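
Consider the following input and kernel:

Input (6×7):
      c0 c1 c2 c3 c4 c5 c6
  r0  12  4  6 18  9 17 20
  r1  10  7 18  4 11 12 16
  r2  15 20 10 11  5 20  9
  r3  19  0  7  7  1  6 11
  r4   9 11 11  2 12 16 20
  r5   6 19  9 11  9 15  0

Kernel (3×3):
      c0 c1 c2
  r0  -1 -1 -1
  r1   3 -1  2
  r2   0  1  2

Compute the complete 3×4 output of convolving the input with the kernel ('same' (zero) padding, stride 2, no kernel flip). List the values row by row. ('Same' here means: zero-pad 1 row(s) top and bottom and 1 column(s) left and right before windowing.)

Output[0,0]: The receptive field on the zero-padded input at this output position is [0 0 0 / 0 12 4 / 0 10 7]. Elementwise product with the kernel and sum: 0·-1 + 0·-1 + 0·-1 + 0·3 + 12·-1 + 4·2 + 10·1 + 7·2.

20 68 114 47
27 64 54 34
38 43 51 11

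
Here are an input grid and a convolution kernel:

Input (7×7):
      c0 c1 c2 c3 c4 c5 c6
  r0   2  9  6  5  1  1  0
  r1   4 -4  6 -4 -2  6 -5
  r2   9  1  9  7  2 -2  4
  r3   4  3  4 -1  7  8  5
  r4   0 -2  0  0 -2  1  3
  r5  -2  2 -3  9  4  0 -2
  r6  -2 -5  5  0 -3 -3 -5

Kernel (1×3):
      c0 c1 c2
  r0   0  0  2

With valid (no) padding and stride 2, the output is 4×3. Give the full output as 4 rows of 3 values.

12 2 0
18 4 8
0 -4 6
10 -6 -10

Output[0,0]: The receptive field on the input at this output position is [2 9 6]. Elementwise product with the kernel and sum: 6·2.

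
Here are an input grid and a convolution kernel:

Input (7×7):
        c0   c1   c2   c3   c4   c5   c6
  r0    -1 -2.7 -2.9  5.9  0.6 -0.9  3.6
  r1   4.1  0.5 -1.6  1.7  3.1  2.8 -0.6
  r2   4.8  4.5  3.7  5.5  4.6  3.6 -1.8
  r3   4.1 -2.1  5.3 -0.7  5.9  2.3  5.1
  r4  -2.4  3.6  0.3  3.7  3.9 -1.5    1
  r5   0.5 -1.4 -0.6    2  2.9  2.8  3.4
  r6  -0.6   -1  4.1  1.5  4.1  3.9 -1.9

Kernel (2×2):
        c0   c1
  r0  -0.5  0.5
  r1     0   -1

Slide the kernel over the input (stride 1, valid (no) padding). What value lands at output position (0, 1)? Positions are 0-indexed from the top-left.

1.5

The receptive field on the input at this output position is [-2.7 -2.9 / 0.5 -1.6]. Elementwise product with the kernel and sum: -2.7·-0.5 + -2.9·0.5 + -1.6·-1.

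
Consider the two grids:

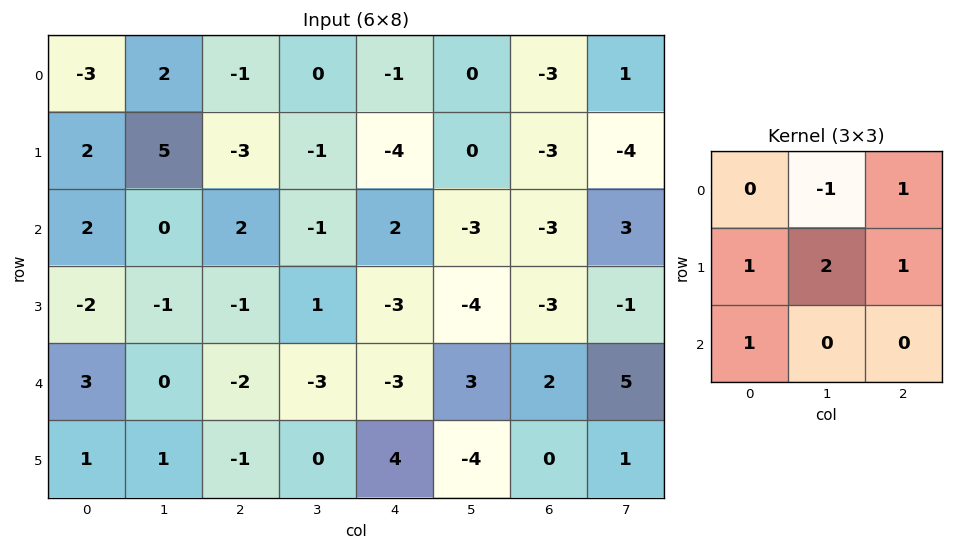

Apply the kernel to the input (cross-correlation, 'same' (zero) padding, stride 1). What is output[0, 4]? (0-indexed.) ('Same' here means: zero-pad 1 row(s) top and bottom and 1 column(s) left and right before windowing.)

-3

The receptive field on the zero-padded input at this output position is [0 0 0 / 0 -1 0 / -1 -4 0]. Elementwise product with the kernel and sum: 0·-1 + 0·1 + 0·1 + -1·2 + 0·1 + -1·1.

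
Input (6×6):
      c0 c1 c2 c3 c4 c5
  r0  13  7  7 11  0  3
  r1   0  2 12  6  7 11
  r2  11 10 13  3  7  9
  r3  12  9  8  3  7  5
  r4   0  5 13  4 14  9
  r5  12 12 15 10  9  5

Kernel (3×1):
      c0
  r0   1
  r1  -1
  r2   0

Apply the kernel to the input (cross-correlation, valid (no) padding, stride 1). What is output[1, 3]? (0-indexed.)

3

The receptive field on the input at this output position is [6 / 3 / 3]. Elementwise product with the kernel and sum: 6·1 + 3·-1.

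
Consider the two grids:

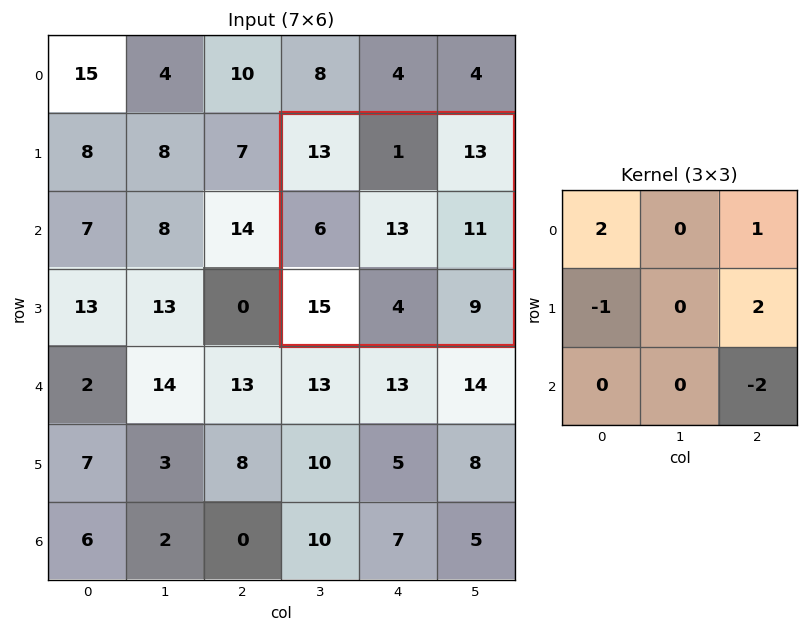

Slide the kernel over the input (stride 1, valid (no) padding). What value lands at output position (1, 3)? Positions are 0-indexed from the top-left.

The receptive field on the input at this output position is [13 1 13 / 6 13 11 / 15 4 9]. Elementwise product with the kernel and sum: 13·2 + 13·1 + 6·-1 + 11·2 + 9·-2.

37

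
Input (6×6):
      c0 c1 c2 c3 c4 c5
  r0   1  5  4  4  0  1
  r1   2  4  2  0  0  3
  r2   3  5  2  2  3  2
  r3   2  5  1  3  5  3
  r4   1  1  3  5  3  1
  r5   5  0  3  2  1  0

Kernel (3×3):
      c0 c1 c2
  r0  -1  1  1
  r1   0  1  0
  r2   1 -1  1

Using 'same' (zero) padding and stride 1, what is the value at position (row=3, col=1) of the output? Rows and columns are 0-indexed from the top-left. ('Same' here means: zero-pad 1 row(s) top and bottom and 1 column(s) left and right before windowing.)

The receptive field on the zero-padded input at this output position is [3 5 2 / 2 5 1 / 1 1 3]. Elementwise product with the kernel and sum: 3·-1 + 5·1 + 2·1 + 5·1 + 1·1 + 1·-1 + 3·1.

12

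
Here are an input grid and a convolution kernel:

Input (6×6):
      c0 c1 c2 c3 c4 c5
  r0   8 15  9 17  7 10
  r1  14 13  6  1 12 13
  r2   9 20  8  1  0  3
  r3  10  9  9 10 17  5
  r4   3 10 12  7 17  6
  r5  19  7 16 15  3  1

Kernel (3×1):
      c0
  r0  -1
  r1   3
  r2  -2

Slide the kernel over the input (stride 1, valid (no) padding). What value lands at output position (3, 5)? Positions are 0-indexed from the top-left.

11

The receptive field on the input at this output position is [5 / 6 / 1]. Elementwise product with the kernel and sum: 5·-1 + 6·3 + 1·-2.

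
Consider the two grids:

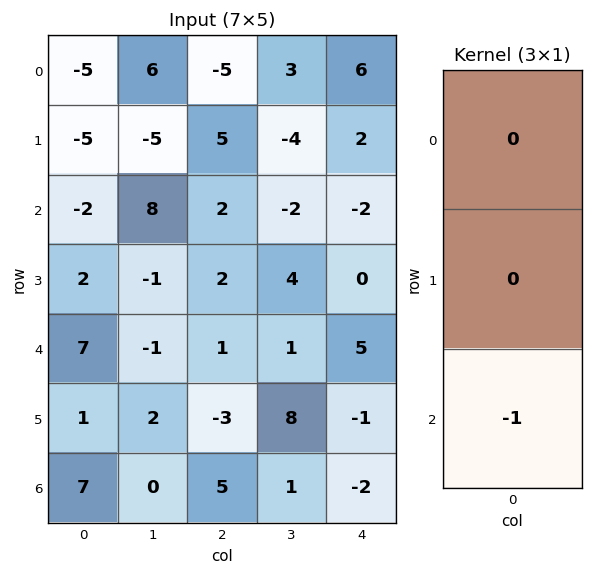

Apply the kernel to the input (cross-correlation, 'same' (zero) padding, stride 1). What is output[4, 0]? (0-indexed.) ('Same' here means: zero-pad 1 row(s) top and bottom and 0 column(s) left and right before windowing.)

The receptive field on the zero-padded input at this output position is [2 / 7 / 1]. Elementwise product with the kernel and sum: 1·-1.

-1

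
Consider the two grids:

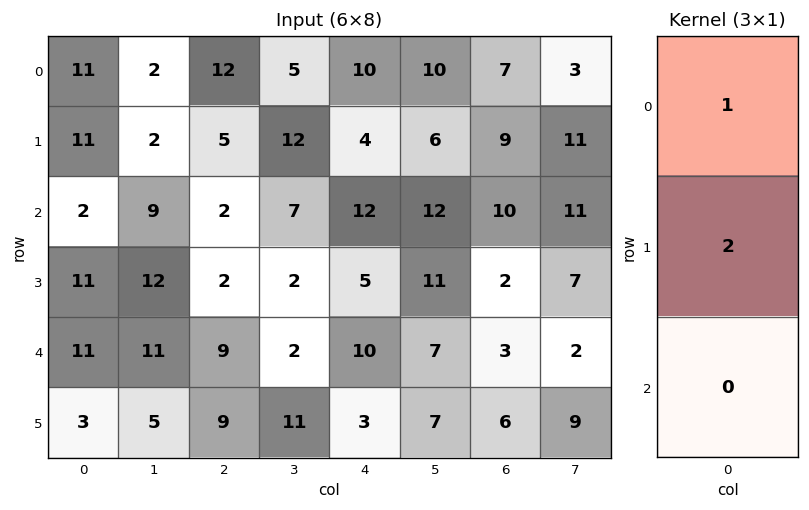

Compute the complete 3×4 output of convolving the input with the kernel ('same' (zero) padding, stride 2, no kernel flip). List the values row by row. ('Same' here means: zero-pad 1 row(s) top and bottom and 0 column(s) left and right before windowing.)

22 24 20 14
15 9 28 29
33 20 25 8

Output[0,0]: The receptive field on the zero-padded input at this output position is [0 / 11 / 11]. Elementwise product with the kernel and sum: 0·1 + 11·2.
Output[0,1]: The receptive field on the zero-padded input at this output position is [0 / 12 / 5]. Elementwise product with the kernel and sum: 0·1 + 12·2.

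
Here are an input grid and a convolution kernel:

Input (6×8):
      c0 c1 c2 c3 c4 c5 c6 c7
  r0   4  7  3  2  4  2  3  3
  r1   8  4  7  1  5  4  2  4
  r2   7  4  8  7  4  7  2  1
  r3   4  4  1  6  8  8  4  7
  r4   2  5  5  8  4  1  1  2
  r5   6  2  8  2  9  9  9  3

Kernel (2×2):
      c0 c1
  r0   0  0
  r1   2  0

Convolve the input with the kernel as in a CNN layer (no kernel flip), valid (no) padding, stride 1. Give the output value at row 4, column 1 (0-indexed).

The receptive field on the input at this output position is [5 5 / 2 8]. Elementwise product with the kernel and sum: 2·2.

4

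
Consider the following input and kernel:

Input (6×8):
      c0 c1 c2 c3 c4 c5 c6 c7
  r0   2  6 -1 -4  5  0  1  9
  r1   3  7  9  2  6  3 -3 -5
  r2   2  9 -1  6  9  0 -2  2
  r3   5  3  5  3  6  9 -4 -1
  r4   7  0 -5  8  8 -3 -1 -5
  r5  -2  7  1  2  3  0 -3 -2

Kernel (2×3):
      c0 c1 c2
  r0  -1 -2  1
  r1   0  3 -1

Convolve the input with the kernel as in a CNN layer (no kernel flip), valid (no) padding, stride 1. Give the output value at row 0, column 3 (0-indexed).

9

The receptive field on the input at this output position is [-4 5 0 / 2 6 3]. Elementwise product with the kernel and sum: -4·-1 + 5·-2 + 0·1 + 6·3 + 3·-1.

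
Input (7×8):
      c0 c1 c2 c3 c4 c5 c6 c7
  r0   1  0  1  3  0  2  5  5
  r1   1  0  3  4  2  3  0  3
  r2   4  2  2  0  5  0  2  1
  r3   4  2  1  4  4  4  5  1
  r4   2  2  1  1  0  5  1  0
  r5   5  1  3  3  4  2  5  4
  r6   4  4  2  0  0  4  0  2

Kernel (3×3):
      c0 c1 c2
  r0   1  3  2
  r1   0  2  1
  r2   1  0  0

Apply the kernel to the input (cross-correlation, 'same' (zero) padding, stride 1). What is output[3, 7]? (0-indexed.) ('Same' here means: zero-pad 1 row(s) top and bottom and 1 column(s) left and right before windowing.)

8

The receptive field on the zero-padded input at this output position is [2 1 0 / 5 1 0 / 1 0 0]. Elementwise product with the kernel and sum: 2·1 + 1·3 + 0·2 + 1·2 + 0·1 + 1·1.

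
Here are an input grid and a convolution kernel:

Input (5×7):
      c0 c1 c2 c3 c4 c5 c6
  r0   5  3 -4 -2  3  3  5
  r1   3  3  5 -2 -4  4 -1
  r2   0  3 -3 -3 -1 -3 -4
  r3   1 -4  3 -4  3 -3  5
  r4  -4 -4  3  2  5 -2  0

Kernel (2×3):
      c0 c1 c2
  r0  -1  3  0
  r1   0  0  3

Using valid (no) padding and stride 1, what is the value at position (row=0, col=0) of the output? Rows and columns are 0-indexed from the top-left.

The receptive field on the input at this output position is [5 3 -4 / 3 3 5]. Elementwise product with the kernel and sum: 5·-1 + 3·3 + 5·3.

19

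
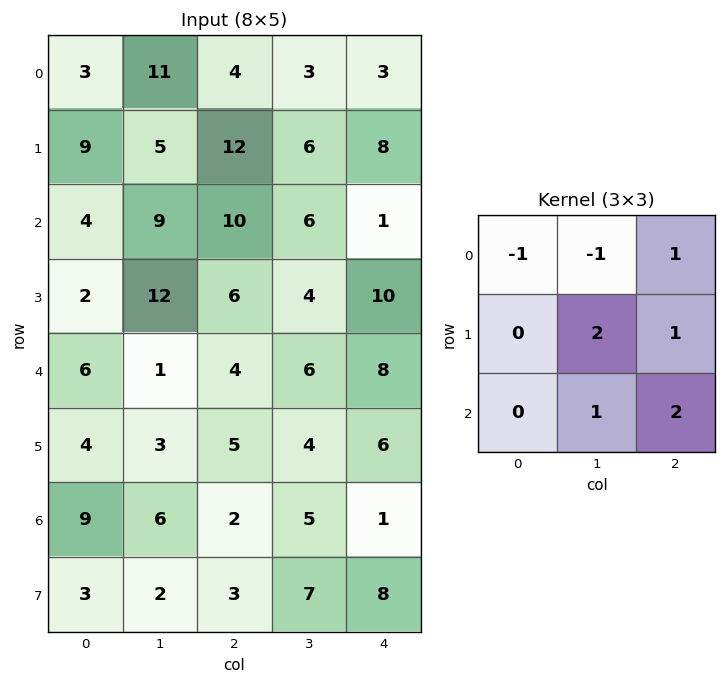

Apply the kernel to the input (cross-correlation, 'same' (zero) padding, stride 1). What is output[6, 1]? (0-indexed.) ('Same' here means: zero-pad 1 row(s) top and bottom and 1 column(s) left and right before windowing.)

The receptive field on the zero-padded input at this output position is [4 3 5 / 9 6 2 / 3 2 3]. Elementwise product with the kernel and sum: 4·-1 + 3·-1 + 5·1 + 6·2 + 2·1 + 2·1 + 3·2.

20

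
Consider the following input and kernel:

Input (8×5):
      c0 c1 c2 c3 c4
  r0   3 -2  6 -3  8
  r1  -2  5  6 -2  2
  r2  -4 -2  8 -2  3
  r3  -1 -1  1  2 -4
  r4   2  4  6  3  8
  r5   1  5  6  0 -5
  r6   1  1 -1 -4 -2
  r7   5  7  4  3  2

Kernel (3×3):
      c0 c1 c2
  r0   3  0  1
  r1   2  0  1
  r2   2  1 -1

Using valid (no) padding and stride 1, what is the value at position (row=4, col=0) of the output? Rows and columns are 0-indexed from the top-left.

24

The receptive field on the input at this output position is [2 4 6 / 1 5 6 / 1 1 -1]. Elementwise product with the kernel and sum: 2·3 + 6·1 + 1·2 + 6·1 + 1·2 + 1·1 + -1·-1.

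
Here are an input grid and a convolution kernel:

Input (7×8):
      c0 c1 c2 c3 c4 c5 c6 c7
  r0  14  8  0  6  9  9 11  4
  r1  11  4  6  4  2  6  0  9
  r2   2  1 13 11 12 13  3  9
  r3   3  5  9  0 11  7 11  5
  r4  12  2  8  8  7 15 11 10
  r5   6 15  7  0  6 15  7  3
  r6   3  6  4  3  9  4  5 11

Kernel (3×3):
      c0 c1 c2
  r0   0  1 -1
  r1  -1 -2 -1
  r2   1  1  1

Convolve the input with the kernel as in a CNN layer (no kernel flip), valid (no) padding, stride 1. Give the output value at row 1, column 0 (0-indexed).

-2

The receptive field on the input at this output position is [11 4 6 / 2 1 13 / 3 5 9]. Elementwise product with the kernel and sum: 4·1 + 6·-1 + 2·-1 + 1·-2 + 13·-1 + 3·1 + 5·1 + 9·1.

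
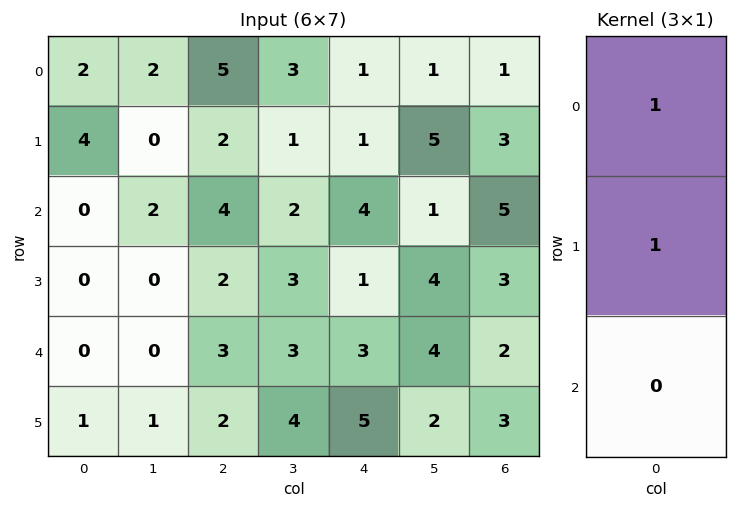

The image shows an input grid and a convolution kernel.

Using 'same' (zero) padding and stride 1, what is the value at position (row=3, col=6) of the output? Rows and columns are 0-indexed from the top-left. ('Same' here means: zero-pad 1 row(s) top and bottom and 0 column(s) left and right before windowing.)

8

The receptive field on the zero-padded input at this output position is [5 / 3 / 2]. Elementwise product with the kernel and sum: 5·1 + 3·1.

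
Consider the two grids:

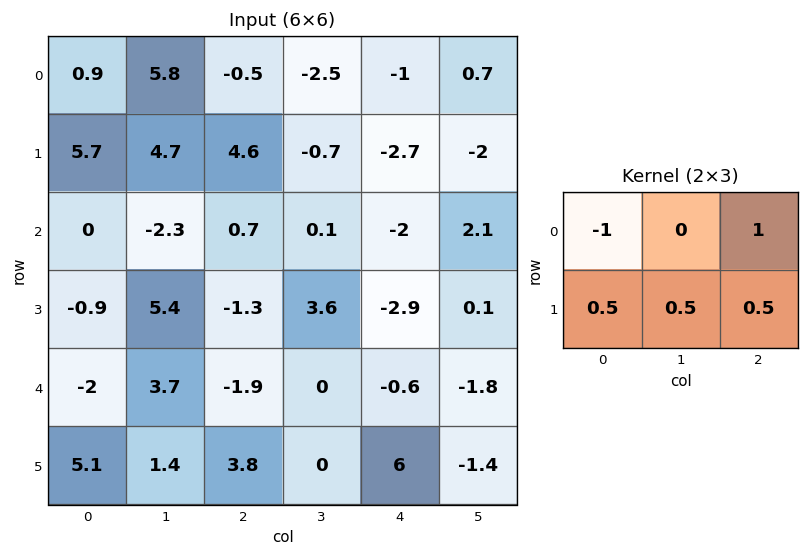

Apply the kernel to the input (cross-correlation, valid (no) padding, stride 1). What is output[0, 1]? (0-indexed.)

The receptive field on the input at this output position is [5.8 -0.5 -2.5 / 4.7 4.6 -0.7]. Elementwise product with the kernel and sum: 5.8·-1 + -2.5·1 + 4.7·0.5 + 4.6·0.5 + -0.7·0.5.

-4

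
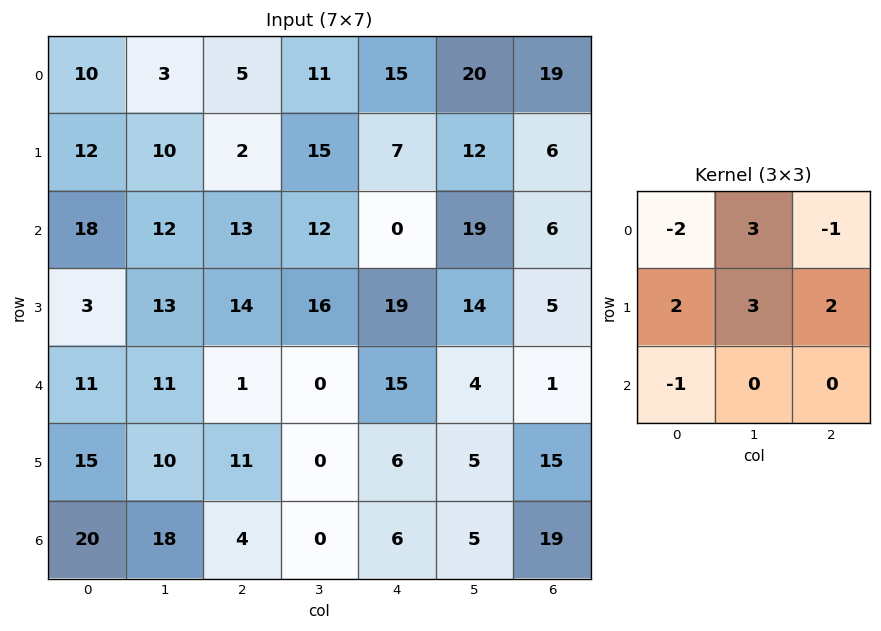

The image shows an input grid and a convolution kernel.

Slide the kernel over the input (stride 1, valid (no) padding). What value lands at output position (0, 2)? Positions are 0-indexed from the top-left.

58

The receptive field on the input at this output position is [5 11 15 / 2 15 7 / 13 12 0]. Elementwise product with the kernel and sum: 5·-2 + 11·3 + 15·-1 + 2·2 + 15·3 + 7·2 + 13·-1.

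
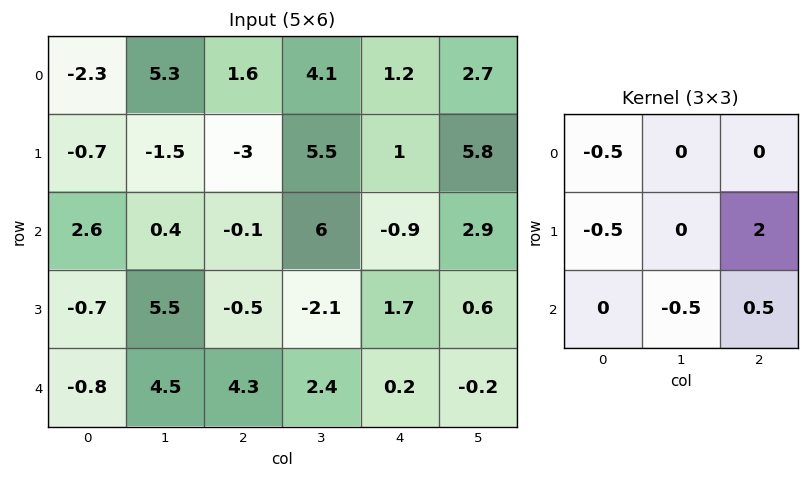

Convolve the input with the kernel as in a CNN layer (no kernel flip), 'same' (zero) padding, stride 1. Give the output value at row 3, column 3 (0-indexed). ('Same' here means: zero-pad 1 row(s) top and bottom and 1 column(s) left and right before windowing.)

2.6

The receptive field on the zero-padded input at this output position is [-0.1 6 -0.9 / -0.5 -2.1 1.7 / 4.3 2.4 0.2]. Elementwise product with the kernel and sum: -0.1·-0.5 + -0.5·-0.5 + 1.7·2 + 2.4·-0.5 + 0.2·0.5.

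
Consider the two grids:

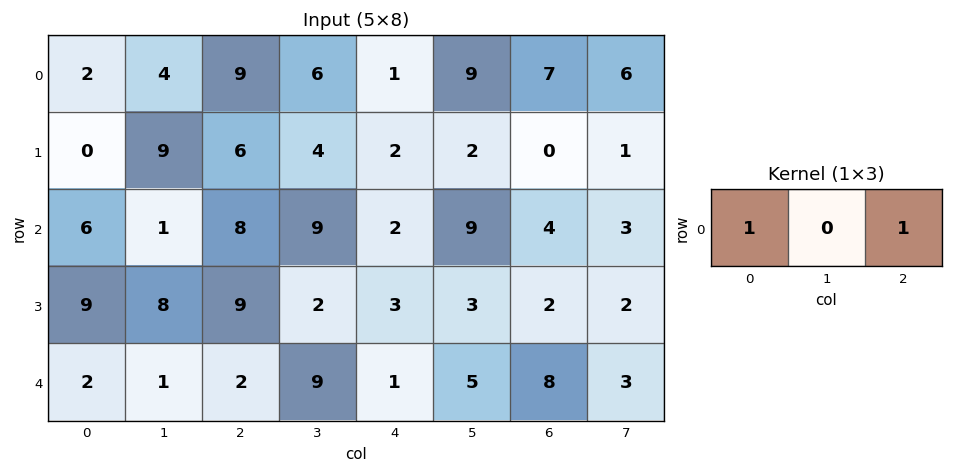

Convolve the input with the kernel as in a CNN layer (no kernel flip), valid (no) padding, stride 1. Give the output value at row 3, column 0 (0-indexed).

18

The receptive field on the input at this output position is [9 8 9]. Elementwise product with the kernel and sum: 9·1 + 9·1.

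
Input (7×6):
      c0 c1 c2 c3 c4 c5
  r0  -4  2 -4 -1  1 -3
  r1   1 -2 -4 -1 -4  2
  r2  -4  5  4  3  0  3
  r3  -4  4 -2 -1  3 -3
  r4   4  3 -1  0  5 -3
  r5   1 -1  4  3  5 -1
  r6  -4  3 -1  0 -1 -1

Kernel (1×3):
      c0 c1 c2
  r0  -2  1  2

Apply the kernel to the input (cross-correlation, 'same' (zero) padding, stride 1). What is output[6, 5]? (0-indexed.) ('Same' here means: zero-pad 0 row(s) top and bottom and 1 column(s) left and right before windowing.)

The receptive field on the zero-padded input at this output position is [-1 -1 0]. Elementwise product with the kernel and sum: -1·-2 + -1·1 + 0·2.

1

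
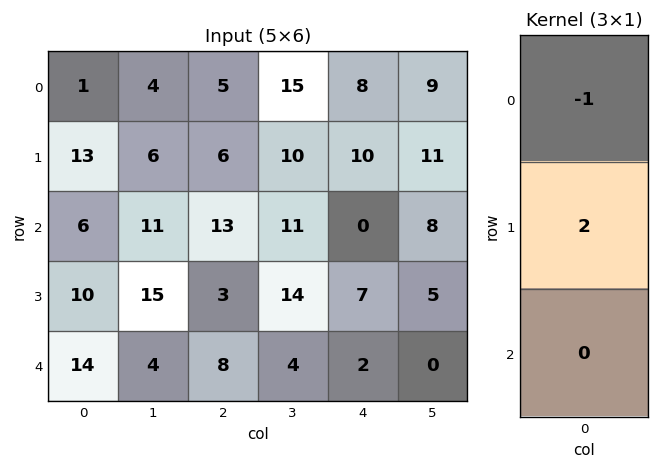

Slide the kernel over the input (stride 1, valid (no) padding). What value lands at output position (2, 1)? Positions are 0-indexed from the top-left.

The receptive field on the input at this output position is [11 / 15 / 4]. Elementwise product with the kernel and sum: 11·-1 + 15·2.

19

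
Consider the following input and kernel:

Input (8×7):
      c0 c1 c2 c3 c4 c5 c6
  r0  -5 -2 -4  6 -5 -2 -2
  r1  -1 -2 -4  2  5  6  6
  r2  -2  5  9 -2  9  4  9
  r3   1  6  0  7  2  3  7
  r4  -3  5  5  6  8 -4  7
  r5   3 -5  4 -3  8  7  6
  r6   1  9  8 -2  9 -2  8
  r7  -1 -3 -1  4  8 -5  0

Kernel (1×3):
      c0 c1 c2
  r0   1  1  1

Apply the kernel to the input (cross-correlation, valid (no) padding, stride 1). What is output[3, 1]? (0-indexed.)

13

The receptive field on the input at this output position is [6 0 7]. Elementwise product with the kernel and sum: 6·1 + 0·1 + 7·1.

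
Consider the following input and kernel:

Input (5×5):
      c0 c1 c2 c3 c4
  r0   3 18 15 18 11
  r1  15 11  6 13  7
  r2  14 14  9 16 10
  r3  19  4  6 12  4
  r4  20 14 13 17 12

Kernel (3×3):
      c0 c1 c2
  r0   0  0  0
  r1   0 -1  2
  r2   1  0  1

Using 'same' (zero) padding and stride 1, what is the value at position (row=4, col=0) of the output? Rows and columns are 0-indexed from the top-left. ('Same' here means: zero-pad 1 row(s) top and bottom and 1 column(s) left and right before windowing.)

8

The receptive field on the zero-padded input at this output position is [0 19 4 / 0 20 14 / 0 0 0]. Elementwise product with the kernel and sum: 20·-1 + 14·2 + 0·1 + 0·1.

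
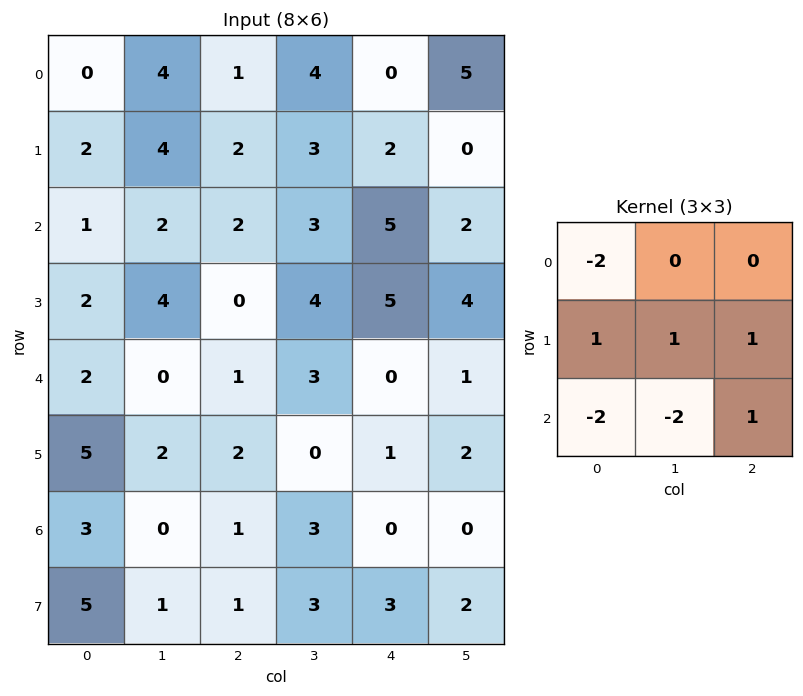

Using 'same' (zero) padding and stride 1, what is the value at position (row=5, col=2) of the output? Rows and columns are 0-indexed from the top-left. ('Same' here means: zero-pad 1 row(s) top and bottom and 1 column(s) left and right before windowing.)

5

The receptive field on the zero-padded input at this output position is [0 1 3 / 2 2 0 / 0 1 3]. Elementwise product with the kernel and sum: 0·-2 + 2·1 + 2·1 + 0·1 + 0·-2 + 1·-2 + 3·1.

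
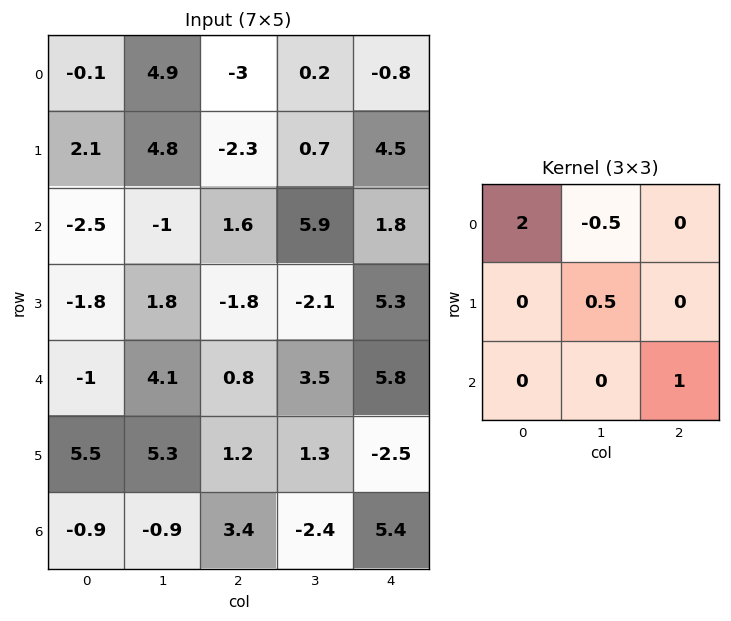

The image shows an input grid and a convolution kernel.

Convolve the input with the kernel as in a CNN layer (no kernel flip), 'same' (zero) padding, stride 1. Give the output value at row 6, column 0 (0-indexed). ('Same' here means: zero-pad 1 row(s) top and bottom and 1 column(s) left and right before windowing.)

-3.2

The receptive field on the zero-padded input at this output position is [0 5.5 5.3 / 0 -0.9 -0.9 / 0 0 0]. Elementwise product with the kernel and sum: 0·2 + 5.5·-0.5 + -0.9·0.5 + 0·1.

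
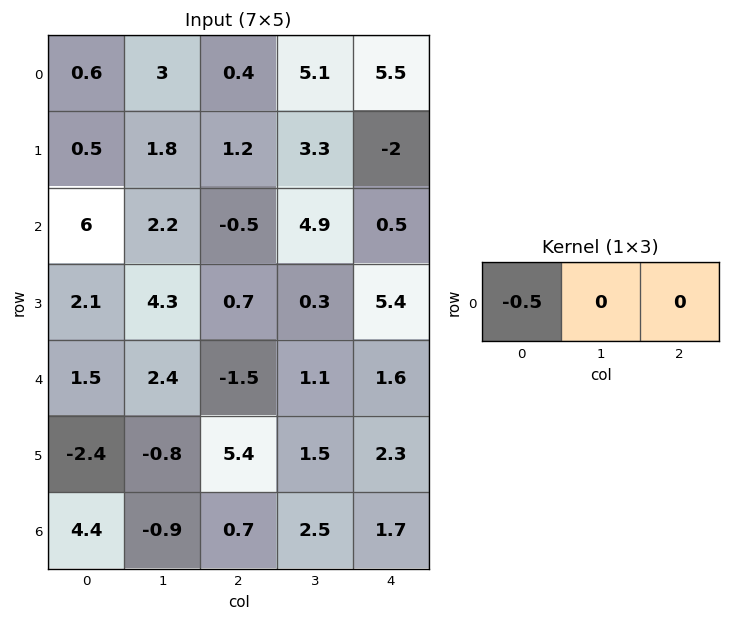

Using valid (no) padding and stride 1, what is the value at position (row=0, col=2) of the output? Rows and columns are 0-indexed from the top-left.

The receptive field on the input at this output position is [0.4 5.1 5.5]. Elementwise product with the kernel and sum: 0.4·-0.5.

-0.2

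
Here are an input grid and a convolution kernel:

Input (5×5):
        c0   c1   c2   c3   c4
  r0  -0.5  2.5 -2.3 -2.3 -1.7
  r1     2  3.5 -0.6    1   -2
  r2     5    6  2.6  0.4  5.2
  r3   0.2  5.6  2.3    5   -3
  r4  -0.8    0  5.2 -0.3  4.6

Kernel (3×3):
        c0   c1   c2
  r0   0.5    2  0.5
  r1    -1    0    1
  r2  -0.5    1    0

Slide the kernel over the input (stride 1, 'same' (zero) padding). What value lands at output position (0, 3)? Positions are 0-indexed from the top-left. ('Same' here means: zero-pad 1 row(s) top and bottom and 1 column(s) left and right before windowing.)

The receptive field on the zero-padded input at this output position is [0 0 0 / -2.3 -2.3 -1.7 / -0.6 1 -2]. Elementwise product with the kernel and sum: 0·0.5 + 0·2 + 0·0.5 + -2.3·-1 + -1.7·1 + -0.6·-0.5 + 1·1.

1.9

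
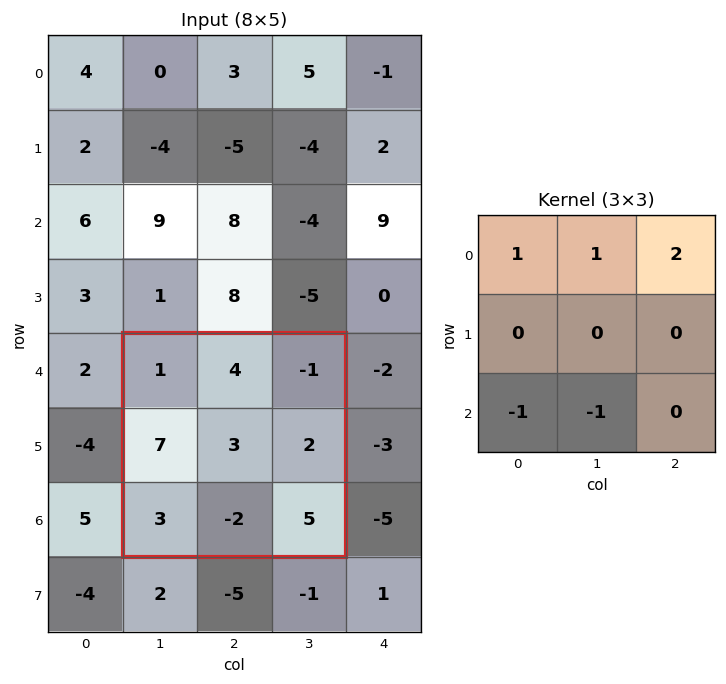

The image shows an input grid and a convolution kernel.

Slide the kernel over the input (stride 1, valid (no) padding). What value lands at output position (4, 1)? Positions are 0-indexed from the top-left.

The receptive field on the input at this output position is [1 4 -1 / 7 3 2 / 3 -2 5]. Elementwise product with the kernel and sum: 1·1 + 4·1 + -1·2 + 3·-1 + -2·-1.

2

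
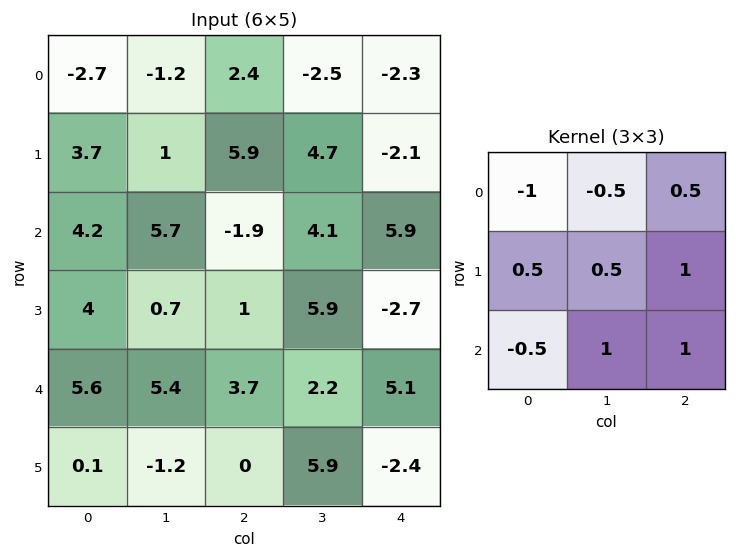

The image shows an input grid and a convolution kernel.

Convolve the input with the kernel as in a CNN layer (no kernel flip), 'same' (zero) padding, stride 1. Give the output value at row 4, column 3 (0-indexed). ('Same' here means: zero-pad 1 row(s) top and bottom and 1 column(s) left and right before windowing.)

6.25

The receptive field on the zero-padded input at this output position is [1 5.9 -2.7 / 3.7 2.2 5.1 / 0 5.9 -2.4]. Elementwise product with the kernel and sum: 1·-1 + 5.9·-0.5 + -2.7·0.5 + 3.7·0.5 + 2.2·0.5 + 5.1·1 + 0·-0.5 + 5.9·1 + -2.4·1.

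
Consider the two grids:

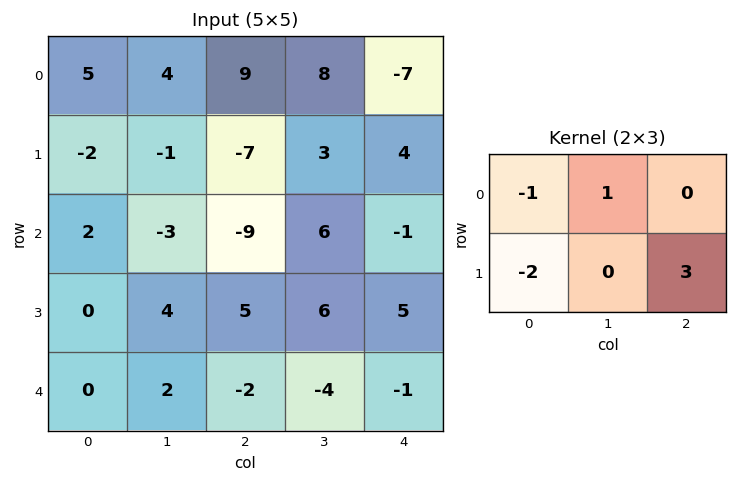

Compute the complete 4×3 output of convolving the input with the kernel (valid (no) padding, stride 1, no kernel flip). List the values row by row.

-18 16 25
-30 18 25
10 4 20
-2 -15 2

Output[0,0]: The receptive field on the input at this output position is [5 4 9 / -2 -1 -7]. Elementwise product with the kernel and sum: 5·-1 + 4·1 + -2·-2 + -7·3.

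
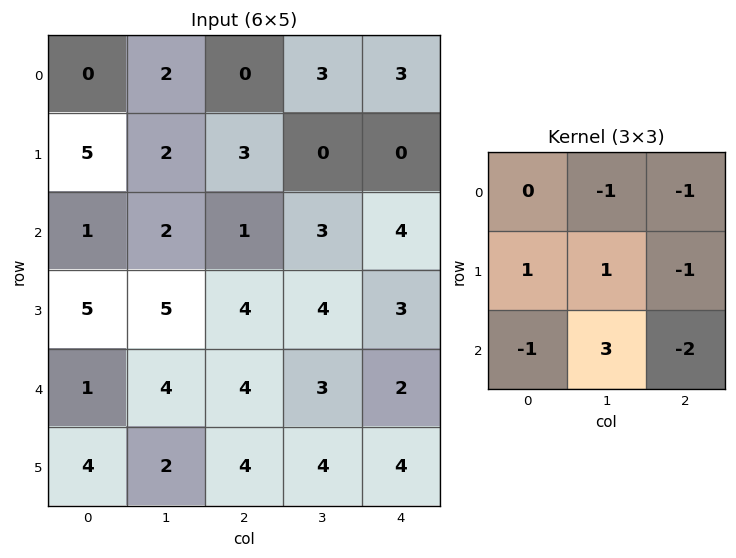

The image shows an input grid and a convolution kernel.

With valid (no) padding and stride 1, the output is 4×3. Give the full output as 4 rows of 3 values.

5 -3 -3
-1 -4 2
6 3 -1
-14 -1 -2

Output[0,0]: The receptive field on the input at this output position is [0 2 0 / 5 2 3 / 1 2 1]. Elementwise product with the kernel and sum: 2·-1 + 0·-1 + 5·1 + 2·1 + 3·-1 + 1·-1 + 2·3 + 1·-2.
Output[0,1]: The receptive field on the input at this output position is [2 0 3 / 2 3 0 / 2 1 3]. Elementwise product with the kernel and sum: 0·-1 + 3·-1 + 2·1 + 3·1 + 0·-1 + 2·-1 + 1·3 + 3·-2.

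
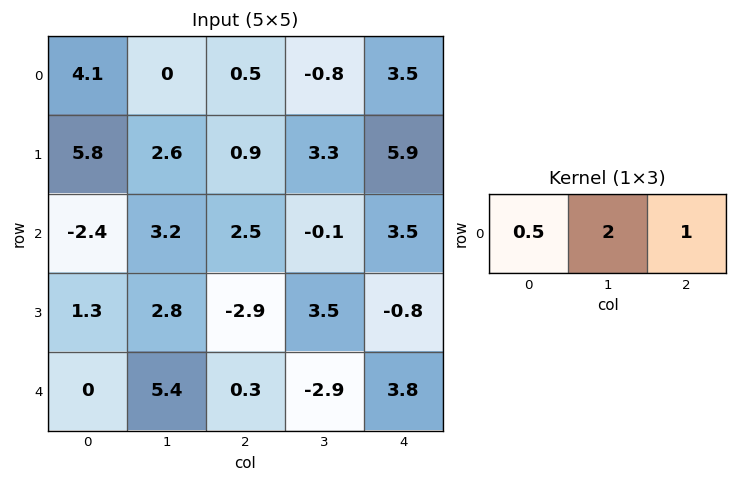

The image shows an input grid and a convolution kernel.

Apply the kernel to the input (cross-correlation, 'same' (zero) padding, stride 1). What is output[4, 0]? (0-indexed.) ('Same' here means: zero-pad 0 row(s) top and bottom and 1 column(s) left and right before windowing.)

5.4

The receptive field on the zero-padded input at this output position is [0 0 5.4]. Elementwise product with the kernel and sum: 0·0.5 + 0·2 + 5.4·1.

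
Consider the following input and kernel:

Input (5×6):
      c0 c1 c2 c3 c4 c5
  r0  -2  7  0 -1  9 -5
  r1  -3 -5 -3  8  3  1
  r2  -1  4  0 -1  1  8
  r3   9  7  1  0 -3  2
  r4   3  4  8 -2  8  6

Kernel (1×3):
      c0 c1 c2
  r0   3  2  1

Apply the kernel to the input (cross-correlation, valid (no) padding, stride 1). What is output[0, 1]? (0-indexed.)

The receptive field on the input at this output position is [7 0 -1]. Elementwise product with the kernel and sum: 7·3 + 0·2 + -1·1.

20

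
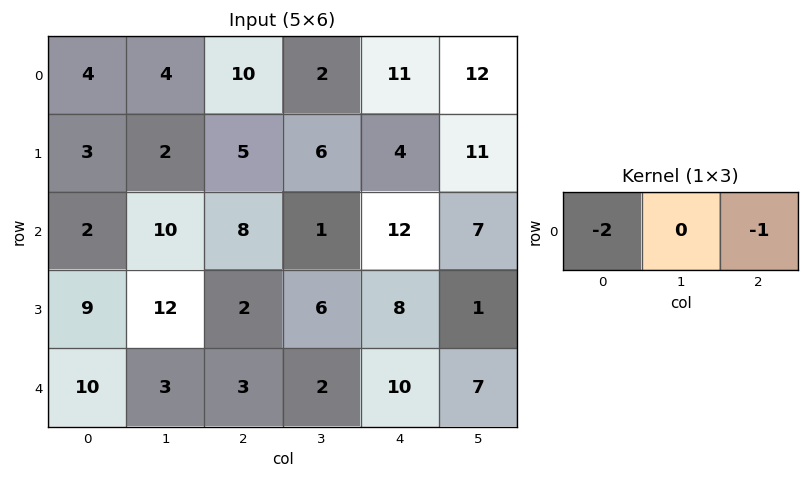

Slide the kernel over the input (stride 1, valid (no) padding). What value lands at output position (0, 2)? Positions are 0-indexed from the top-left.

-31

The receptive field on the input at this output position is [10 2 11]. Elementwise product with the kernel and sum: 10·-2 + 11·-1.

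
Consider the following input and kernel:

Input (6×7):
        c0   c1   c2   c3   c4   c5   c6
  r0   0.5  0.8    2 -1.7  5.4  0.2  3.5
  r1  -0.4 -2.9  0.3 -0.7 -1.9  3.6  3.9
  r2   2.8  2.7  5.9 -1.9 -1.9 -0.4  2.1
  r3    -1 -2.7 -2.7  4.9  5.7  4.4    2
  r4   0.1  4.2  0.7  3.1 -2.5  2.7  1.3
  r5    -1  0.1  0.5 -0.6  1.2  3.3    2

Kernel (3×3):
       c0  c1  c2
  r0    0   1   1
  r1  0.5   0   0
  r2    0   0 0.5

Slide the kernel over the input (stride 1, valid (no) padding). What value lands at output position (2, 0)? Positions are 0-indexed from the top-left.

8.45

The receptive field on the input at this output position is [2.8 2.7 5.9 / -1 -2.7 -2.7 / 0.1 4.2 0.7]. Elementwise product with the kernel and sum: 2.7·1 + 5.9·1 + -1·0.5 + 0.7·0.5.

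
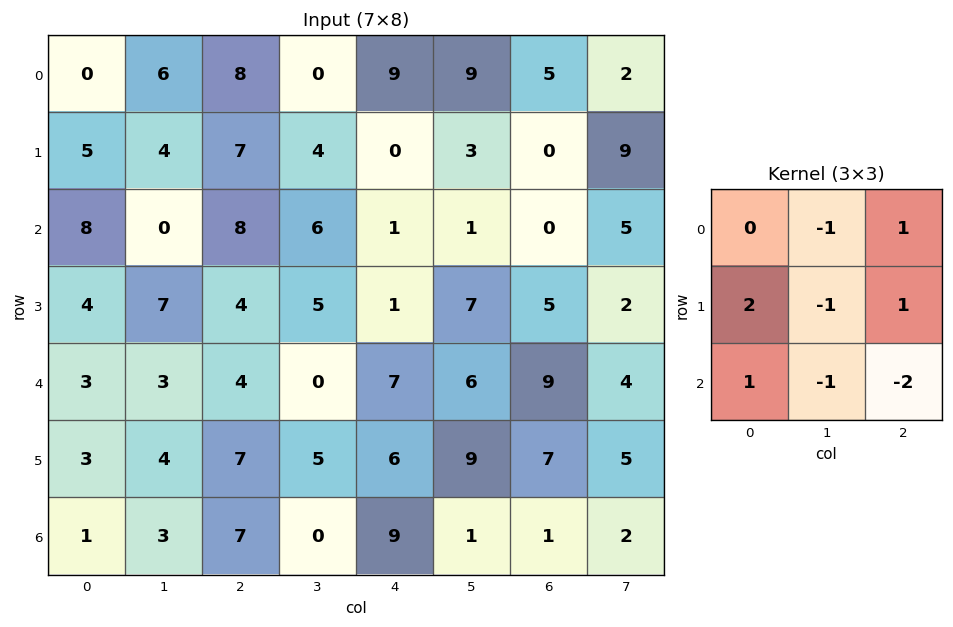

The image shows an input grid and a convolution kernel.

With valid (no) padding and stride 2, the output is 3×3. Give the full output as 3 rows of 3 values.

Output[0,0]: The receptive field on the input at this output position is [0 6 8 / 5 4 7 / 8 0 8]. Elementwise product with the kernel and sum: 6·-1 + 8·1 + 5·2 + 4·-1 + 7·1 + 8·1 + 0·-1 + 8·-2.
Output[0,1]: The receptive field on the input at this output position is [8 0 9 / 7 4 0 / 8 6 1]. Elementwise product with the kernel and sum: 0·-1 + 9·1 + 7·2 + 4·-1 + 0·1 + 8·1 + 6·-1 + 1·-2.

7 19 -7
5 -11 -18
-6 11 19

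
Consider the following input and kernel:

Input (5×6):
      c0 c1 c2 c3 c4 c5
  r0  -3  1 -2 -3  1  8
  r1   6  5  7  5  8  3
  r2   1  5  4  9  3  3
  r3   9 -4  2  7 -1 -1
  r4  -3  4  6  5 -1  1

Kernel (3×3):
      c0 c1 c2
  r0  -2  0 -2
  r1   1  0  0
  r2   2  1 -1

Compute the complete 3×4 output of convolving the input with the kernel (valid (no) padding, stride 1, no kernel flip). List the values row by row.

Output[0,0]: The receptive field on the input at this output position is [-3 1 -2 / 6 5 7 / 1 5 4]. Elementwise product with the kernel and sum: -3·-2 + -2·-2 + 6·1 + 1·2 + 5·1 + 4·-1.
Output[0,1]: The receptive field on the input at this output position is [1 -2 -3 / 5 7 5 / 5 4 9]. Elementwise product with the kernel and sum: 1·-2 + -3·-2 + 5·1 + 5·2 + 4·1 + 9·-1.

19 14 23 13
-13 -28 -14 7
-9 -23 6 -9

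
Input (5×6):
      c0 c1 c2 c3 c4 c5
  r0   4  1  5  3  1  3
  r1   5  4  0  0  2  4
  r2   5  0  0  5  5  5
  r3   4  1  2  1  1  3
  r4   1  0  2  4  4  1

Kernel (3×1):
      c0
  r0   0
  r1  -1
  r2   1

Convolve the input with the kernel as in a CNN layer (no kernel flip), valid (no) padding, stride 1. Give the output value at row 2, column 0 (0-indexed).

The receptive field on the input at this output position is [5 / 4 / 1]. Elementwise product with the kernel and sum: 4·-1 + 1·1.

-3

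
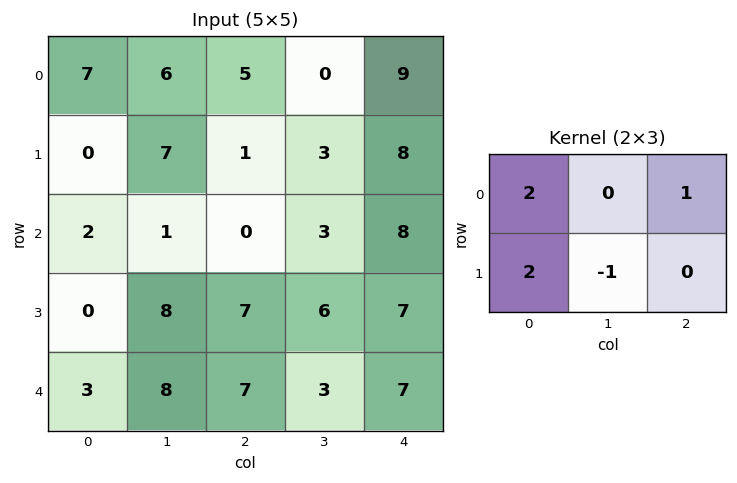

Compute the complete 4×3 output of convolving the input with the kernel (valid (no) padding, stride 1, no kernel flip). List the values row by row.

Output[0,0]: The receptive field on the input at this output position is [7 6 5 / 0 7 1]. Elementwise product with the kernel and sum: 7·2 + 5·1 + 0·2 + 7·-1.

12 25 18
4 19 7
-4 14 16
5 31 32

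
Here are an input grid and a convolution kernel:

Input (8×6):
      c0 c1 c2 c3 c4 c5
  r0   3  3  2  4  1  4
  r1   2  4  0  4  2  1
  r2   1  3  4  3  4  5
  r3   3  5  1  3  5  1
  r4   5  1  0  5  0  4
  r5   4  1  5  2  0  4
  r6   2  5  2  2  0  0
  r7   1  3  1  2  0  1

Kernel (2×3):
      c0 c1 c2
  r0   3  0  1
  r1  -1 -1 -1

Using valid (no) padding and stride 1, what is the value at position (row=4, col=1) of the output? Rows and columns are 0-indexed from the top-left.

0

The receptive field on the input at this output position is [1 0 5 / 1 5 2]. Elementwise product with the kernel and sum: 1·3 + 5·1 + 1·-1 + 5·-1 + 2·-1.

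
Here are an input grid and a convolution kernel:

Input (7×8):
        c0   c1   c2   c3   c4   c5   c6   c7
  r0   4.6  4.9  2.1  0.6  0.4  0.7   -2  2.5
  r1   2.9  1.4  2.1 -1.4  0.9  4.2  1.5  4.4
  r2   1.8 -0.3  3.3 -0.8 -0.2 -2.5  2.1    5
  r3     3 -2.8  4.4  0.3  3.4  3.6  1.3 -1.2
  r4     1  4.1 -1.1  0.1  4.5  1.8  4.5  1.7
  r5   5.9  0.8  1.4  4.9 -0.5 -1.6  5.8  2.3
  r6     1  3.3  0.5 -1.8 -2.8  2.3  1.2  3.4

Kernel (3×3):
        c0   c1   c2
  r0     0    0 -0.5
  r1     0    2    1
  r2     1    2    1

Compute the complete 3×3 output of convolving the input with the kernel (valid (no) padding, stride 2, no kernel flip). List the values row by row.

8.35 -0.6 7.8
5.25 7.7 20.05
11.65 1.15 3.35

Output[0,0]: The receptive field on the input at this output position is [4.6 4.9 2.1 / 2.9 1.4 2.1 / 1.8 -0.3 3.3]. Elementwise product with the kernel and sum: 2.1·-0.5 + 1.4·2 + 2.1·1 + 1.8·1 + -0.3·2 + 3.3·1.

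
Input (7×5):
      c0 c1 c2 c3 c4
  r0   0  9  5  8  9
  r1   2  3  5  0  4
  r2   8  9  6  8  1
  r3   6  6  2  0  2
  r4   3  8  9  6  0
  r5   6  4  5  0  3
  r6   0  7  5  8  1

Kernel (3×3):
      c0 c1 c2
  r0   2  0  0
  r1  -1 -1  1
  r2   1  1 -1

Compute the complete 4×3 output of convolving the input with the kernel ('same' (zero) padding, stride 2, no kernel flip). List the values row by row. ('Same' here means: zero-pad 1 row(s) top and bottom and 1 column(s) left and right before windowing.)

Output[0,0]: The receptive field on the zero-padded input at this output position is [0 0 0 / 0 0 9 / 0 2 3]. Elementwise product with the kernel and sum: 0·2 + 0·-1 + 0·-1 + 9·1 + 0·1 + 2·1 + 3·-1.

8 2 -13
1 7 -7
7 10 -3
7 4 -9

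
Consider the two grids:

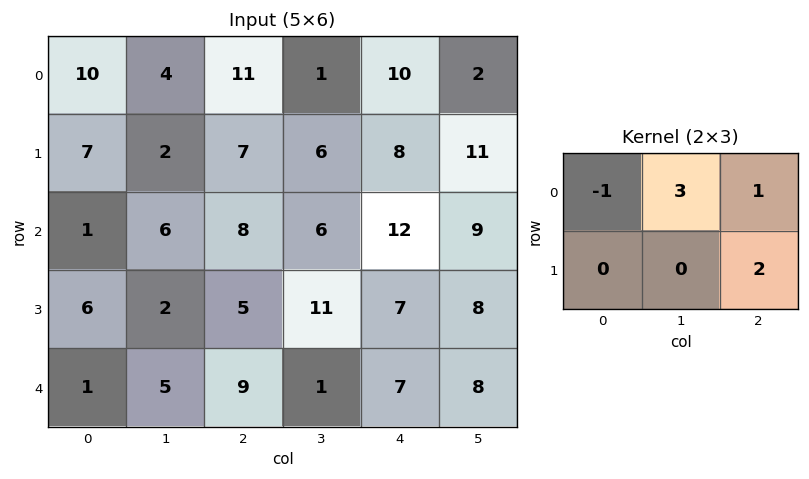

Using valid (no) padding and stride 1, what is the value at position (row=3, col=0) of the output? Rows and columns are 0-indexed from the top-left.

23

The receptive field on the input at this output position is [6 2 5 / 1 5 9]. Elementwise product with the kernel and sum: 6·-1 + 2·3 + 5·1 + 9·2.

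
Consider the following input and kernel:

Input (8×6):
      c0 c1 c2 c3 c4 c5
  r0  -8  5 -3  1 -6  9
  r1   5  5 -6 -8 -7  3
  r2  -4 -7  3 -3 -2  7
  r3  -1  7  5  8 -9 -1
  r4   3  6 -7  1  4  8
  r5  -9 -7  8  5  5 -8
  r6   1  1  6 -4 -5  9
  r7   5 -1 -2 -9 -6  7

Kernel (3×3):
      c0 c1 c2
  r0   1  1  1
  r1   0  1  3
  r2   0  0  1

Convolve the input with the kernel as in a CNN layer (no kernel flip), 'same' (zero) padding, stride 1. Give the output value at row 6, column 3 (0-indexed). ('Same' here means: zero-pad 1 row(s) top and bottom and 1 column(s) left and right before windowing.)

The receptive field on the zero-padded input at this output position is [8 5 5 / 6 -4 -5 / -2 -9 -6]. Elementwise product with the kernel and sum: 8·1 + 5·1 + 5·1 + -4·1 + -5·3 + -6·1.

-7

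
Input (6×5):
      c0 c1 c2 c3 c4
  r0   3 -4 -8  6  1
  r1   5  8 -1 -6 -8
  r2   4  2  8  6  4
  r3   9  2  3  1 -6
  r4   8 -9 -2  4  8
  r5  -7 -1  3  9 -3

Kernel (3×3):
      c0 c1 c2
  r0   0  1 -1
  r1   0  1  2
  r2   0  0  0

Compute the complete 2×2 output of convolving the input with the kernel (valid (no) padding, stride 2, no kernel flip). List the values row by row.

10 -17
2 -9

Output[0,0]: The receptive field on the input at this output position is [3 -4 -8 / 5 8 -1 / 4 2 8]. Elementwise product with the kernel and sum: -4·1 + -8·-1 + 8·1 + -1·2.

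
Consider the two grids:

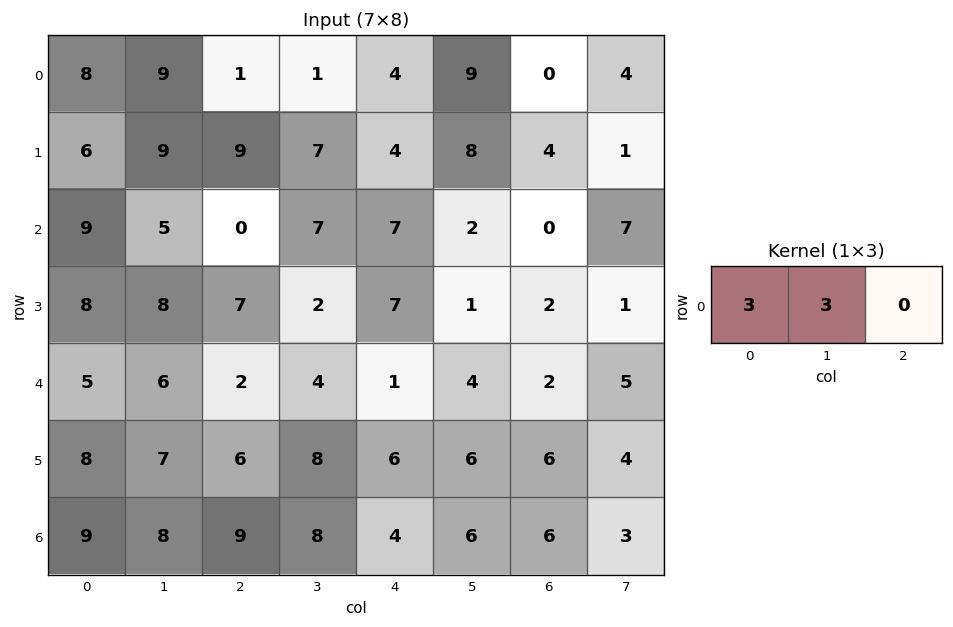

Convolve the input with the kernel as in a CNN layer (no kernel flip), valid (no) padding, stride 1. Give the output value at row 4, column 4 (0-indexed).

The receptive field on the input at this output position is [1 4 2]. Elementwise product with the kernel and sum: 1·3 + 4·3.

15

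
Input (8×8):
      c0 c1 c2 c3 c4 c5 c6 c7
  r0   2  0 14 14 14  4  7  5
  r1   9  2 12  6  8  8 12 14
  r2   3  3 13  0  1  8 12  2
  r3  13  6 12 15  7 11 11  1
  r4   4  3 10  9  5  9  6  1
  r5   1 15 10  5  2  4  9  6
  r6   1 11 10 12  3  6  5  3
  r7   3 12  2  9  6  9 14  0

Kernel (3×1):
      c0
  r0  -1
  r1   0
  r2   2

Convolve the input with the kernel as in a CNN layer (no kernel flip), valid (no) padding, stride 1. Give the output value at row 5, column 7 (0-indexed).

The receptive field on the input at this output position is [6 / 3 / 0]. Elementwise product with the kernel and sum: 6·-1 + 0·2.

-6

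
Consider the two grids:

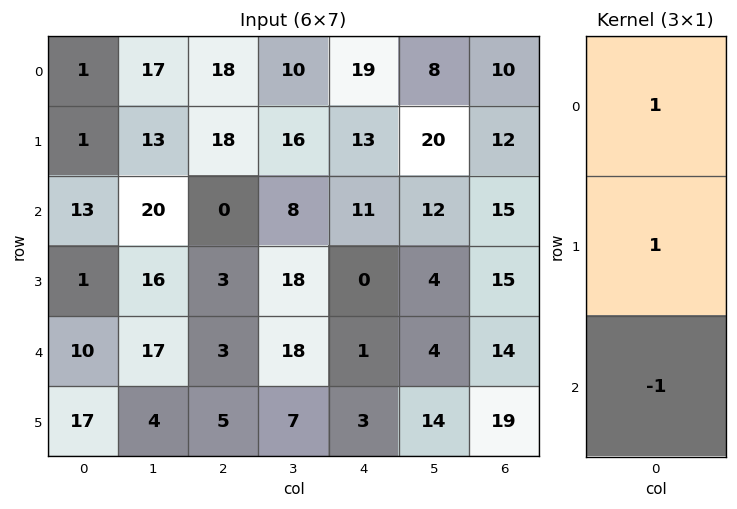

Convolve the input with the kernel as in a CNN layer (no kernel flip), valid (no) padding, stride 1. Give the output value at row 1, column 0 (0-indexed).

The receptive field on the input at this output position is [1 / 13 / 1]. Elementwise product with the kernel and sum: 1·1 + 13·1 + 1·-1.

13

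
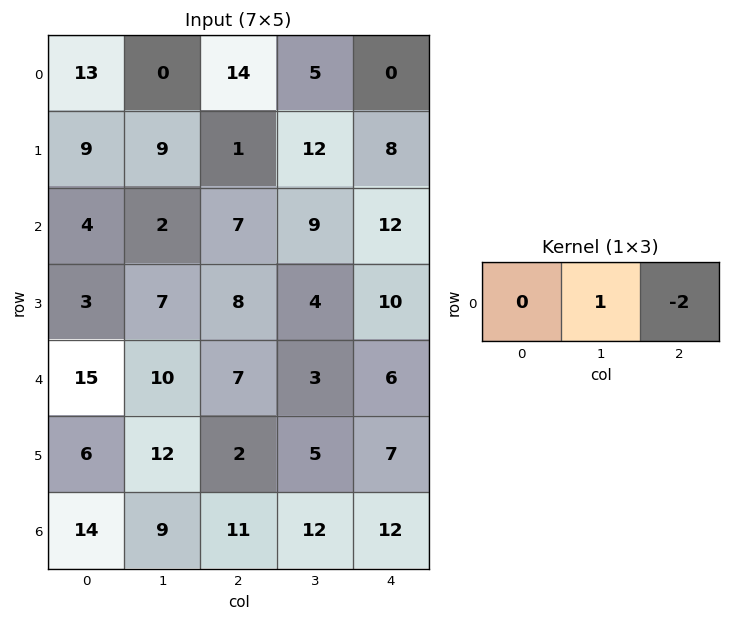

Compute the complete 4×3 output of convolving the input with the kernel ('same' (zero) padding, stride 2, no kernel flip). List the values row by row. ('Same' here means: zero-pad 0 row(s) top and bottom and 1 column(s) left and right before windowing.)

13 4 0
0 -11 12
-5 1 6
-4 -13 12

Output[0,0]: The receptive field on the zero-padded input at this output position is [0 13 0]. Elementwise product with the kernel and sum: 13·1 + 0·-2.
Output[0,1]: The receptive field on the zero-padded input at this output position is [0 14 5]. Elementwise product with the kernel and sum: 14·1 + 5·-2.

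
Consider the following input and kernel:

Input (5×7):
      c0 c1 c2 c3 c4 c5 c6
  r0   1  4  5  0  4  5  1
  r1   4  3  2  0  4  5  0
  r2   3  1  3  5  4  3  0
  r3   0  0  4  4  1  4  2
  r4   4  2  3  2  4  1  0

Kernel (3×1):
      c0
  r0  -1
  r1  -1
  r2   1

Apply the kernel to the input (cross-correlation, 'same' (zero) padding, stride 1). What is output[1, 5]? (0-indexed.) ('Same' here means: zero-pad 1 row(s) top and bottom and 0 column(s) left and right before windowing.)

The receptive field on the zero-padded input at this output position is [5 / 5 / 3]. Elementwise product with the kernel and sum: 5·-1 + 5·-1 + 3·1.

-7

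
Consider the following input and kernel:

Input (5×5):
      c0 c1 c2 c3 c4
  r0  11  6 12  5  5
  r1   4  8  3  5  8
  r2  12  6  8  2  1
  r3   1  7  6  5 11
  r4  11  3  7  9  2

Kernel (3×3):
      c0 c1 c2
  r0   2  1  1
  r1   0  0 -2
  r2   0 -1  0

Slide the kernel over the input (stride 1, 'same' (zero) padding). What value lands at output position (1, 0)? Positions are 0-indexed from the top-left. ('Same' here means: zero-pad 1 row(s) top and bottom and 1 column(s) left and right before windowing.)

The receptive field on the zero-padded input at this output position is [0 11 6 / 0 4 8 / 0 12 6]. Elementwise product with the kernel and sum: 0·2 + 11·1 + 6·1 + 8·-2 + 12·-1.

-11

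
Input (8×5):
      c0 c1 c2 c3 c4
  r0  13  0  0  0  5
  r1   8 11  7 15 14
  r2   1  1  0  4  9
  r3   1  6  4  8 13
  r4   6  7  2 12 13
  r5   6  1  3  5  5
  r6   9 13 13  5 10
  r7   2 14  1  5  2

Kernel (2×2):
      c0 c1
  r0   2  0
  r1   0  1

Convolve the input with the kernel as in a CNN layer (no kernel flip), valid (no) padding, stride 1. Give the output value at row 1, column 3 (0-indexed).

39

The receptive field on the input at this output position is [15 14 / 4 9]. Elementwise product with the kernel and sum: 15·2 + 9·1.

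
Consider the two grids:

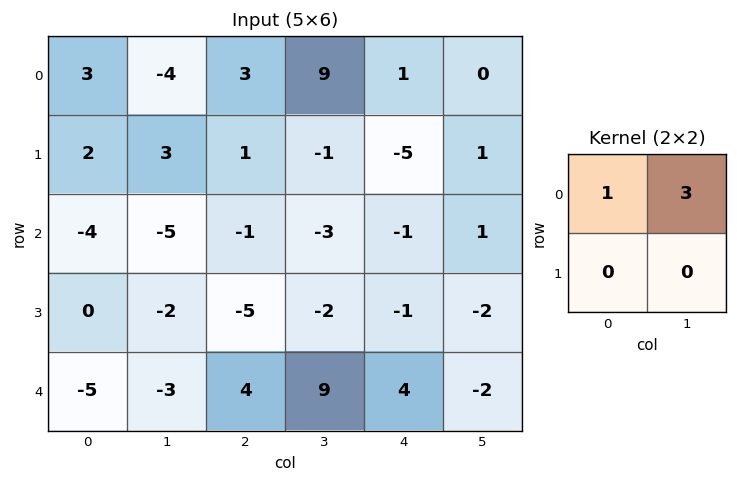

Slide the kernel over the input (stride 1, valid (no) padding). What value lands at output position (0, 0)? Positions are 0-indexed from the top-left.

-9

The receptive field on the input at this output position is [3 -4 / 2 3]. Elementwise product with the kernel and sum: 3·1 + -4·3.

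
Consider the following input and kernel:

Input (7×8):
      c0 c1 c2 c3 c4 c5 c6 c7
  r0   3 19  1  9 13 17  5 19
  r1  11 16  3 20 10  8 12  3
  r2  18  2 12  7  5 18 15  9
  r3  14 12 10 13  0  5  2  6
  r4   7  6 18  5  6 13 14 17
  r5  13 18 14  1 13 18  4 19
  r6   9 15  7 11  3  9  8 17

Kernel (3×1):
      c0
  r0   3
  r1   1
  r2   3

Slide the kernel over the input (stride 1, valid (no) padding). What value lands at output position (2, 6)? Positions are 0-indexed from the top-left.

The receptive field on the input at this output position is [15 / 2 / 14]. Elementwise product with the kernel and sum: 15·3 + 2·1 + 14·3.

89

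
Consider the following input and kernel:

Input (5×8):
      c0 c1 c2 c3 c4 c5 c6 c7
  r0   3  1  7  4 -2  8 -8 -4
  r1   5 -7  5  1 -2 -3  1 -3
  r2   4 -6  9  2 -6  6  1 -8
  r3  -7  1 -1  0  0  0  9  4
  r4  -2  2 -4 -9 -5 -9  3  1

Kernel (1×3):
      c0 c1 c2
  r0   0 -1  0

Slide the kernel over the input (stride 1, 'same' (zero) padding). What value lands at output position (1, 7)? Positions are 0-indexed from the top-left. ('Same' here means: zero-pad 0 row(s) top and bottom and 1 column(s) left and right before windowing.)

3

The receptive field on the zero-padded input at this output position is [1 -3 0]. Elementwise product with the kernel and sum: -3·-1.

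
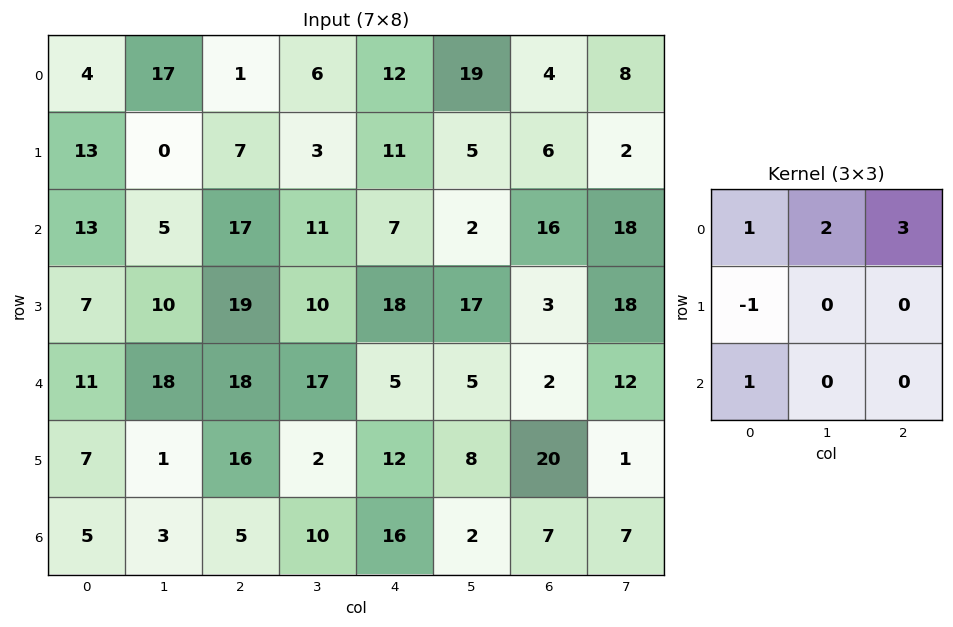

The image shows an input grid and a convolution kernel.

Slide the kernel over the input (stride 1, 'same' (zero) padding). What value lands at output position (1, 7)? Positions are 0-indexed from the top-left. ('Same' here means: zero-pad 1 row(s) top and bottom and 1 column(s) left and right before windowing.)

30

The receptive field on the zero-padded input at this output position is [4 8 0 / 6 2 0 / 16 18 0]. Elementwise product with the kernel and sum: 4·1 + 8·2 + 0·3 + 6·-1 + 16·1.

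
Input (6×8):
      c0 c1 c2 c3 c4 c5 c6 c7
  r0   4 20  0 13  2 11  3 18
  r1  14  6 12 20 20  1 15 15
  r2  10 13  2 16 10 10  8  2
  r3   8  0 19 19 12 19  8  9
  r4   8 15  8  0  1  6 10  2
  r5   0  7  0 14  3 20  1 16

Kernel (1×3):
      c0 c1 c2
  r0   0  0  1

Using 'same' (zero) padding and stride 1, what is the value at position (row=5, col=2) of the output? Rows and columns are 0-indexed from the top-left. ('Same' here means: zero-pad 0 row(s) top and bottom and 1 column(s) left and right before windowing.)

The receptive field on the zero-padded input at this output position is [7 0 14]. Elementwise product with the kernel and sum: 14·1.

14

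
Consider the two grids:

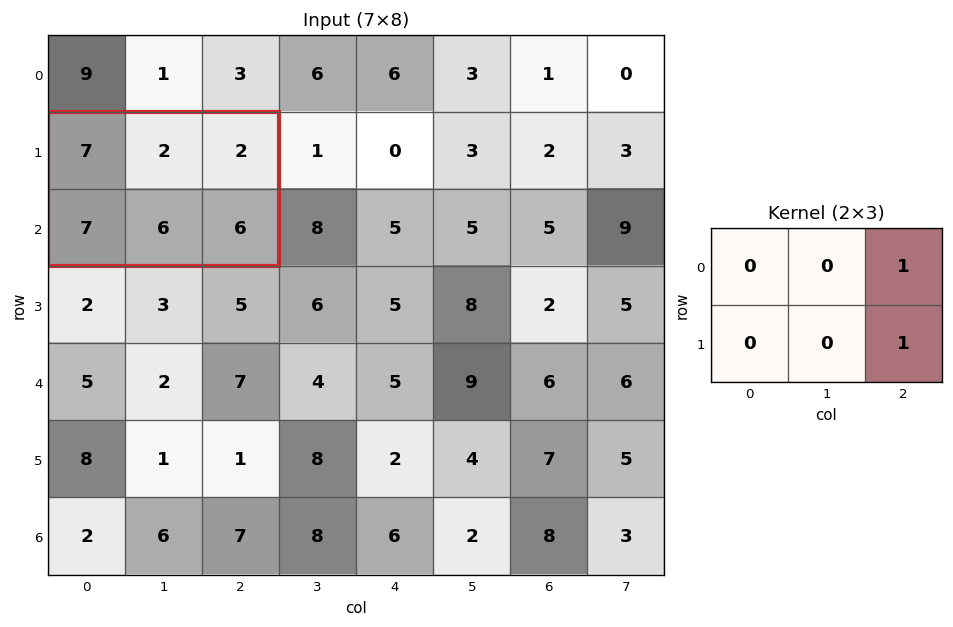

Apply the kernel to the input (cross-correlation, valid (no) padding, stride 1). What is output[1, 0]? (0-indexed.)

8

The receptive field on the input at this output position is [7 2 2 / 7 6 6]. Elementwise product with the kernel and sum: 2·1 + 6·1.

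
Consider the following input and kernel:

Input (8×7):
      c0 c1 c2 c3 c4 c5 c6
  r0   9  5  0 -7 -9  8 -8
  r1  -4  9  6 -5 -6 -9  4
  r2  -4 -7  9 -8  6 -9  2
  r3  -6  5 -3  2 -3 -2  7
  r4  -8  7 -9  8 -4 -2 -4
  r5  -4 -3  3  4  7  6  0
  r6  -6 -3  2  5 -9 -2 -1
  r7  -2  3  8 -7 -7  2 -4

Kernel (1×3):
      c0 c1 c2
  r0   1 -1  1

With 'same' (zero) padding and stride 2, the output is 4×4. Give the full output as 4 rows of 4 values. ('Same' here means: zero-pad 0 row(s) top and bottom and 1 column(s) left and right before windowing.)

-4 -2 10 16
-3 -24 -23 -11
15 24 10 2
3 0 12 -1

Output[0,0]: The receptive field on the zero-padded input at this output position is [0 9 5]. Elementwise product with the kernel and sum: 0·1 + 9·-1 + 5·1.
Output[0,1]: The receptive field on the zero-padded input at this output position is [5 0 -7]. Elementwise product with the kernel and sum: 5·1 + 0·-1 + -7·1.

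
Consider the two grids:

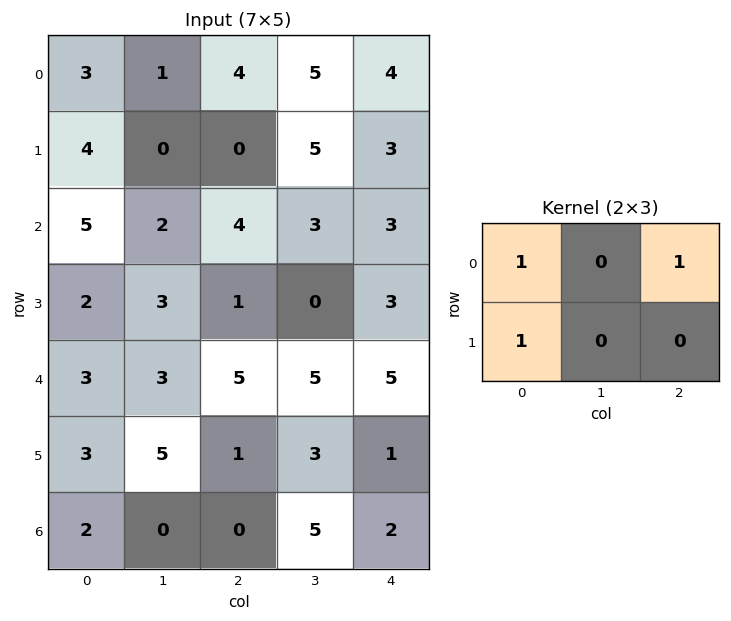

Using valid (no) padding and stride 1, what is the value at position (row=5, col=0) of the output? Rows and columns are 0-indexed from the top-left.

6

The receptive field on the input at this output position is [3 5 1 / 2 0 0]. Elementwise product with the kernel and sum: 3·1 + 1·1 + 2·1.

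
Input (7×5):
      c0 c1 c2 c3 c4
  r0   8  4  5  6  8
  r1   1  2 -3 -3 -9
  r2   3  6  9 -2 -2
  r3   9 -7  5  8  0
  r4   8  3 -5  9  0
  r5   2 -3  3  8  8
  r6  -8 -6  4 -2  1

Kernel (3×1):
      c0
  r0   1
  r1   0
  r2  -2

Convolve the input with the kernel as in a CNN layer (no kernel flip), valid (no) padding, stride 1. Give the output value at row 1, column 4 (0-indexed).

The receptive field on the input at this output position is [-9 / -2 / 0]. Elementwise product with the kernel and sum: -9·1 + 0·-2.

-9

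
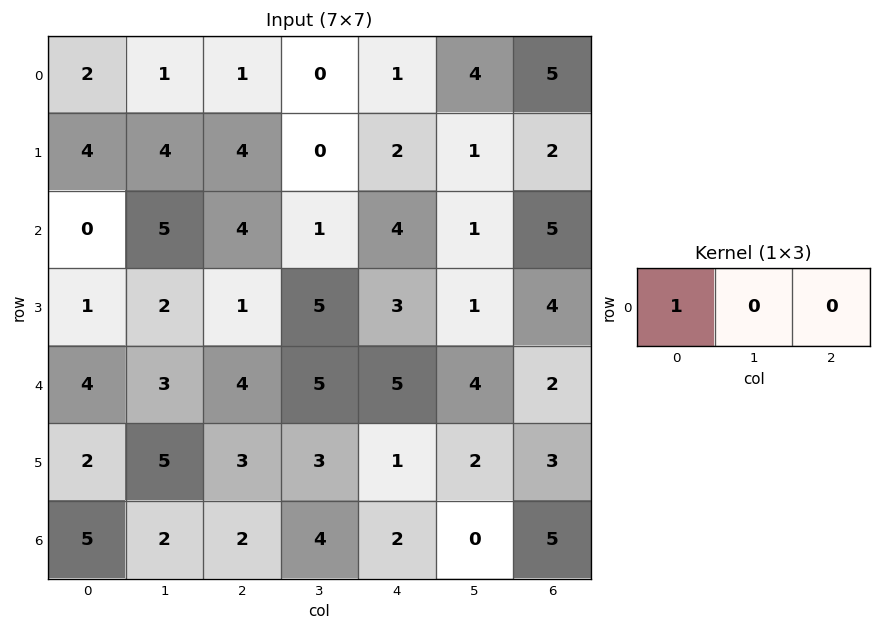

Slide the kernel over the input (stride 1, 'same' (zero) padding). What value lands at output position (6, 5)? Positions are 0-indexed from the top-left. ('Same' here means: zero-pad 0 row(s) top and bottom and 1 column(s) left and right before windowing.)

2

The receptive field on the zero-padded input at this output position is [2 0 5]. Elementwise product with the kernel and sum: 2·1.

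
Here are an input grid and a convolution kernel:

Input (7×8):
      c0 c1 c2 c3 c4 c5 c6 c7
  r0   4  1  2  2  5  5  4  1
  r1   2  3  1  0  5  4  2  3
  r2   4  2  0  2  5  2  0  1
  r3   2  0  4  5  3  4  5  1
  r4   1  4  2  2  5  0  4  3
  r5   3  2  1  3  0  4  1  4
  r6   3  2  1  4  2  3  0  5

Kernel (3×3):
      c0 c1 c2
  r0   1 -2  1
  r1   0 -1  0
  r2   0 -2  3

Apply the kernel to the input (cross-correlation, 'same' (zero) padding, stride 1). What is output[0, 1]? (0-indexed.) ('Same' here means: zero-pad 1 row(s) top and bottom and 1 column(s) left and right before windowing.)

The receptive field on the zero-padded input at this output position is [0 0 0 / 4 1 2 / 2 3 1]. Elementwise product with the kernel and sum: 0·1 + 0·-2 + 0·1 + 1·-1 + 3·-2 + 1·3.

-4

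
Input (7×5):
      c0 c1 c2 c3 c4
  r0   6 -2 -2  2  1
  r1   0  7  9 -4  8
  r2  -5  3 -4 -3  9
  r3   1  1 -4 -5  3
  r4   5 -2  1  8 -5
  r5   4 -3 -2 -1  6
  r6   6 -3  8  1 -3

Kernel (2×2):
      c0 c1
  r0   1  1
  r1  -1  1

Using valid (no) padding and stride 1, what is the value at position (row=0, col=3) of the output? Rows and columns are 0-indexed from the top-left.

The receptive field on the input at this output position is [2 1 / -4 8]. Elementwise product with the kernel and sum: 2·1 + 1·1 + -4·-1 + 8·1.

15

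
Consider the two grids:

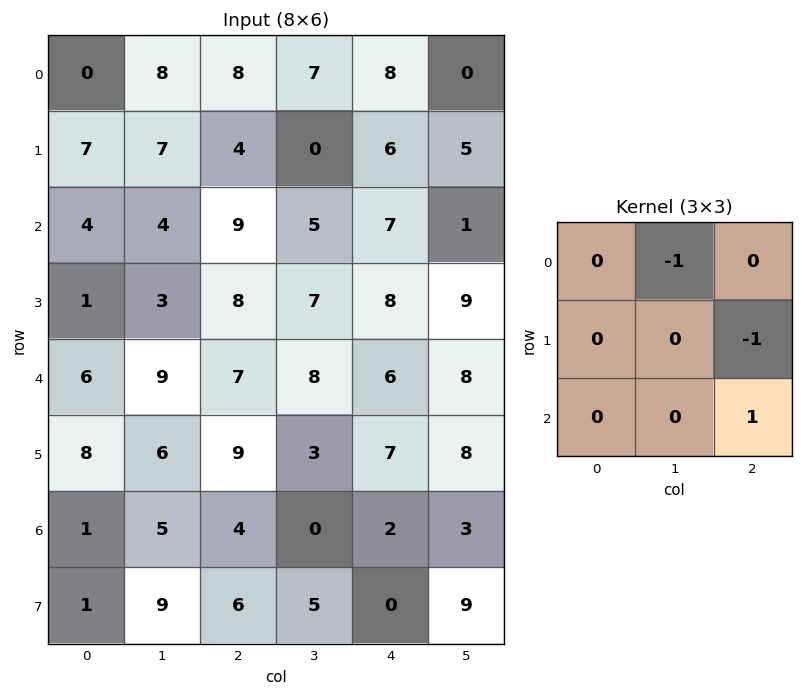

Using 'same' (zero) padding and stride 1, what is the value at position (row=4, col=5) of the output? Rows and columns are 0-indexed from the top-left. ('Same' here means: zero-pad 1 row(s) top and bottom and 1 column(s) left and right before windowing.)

-9

The receptive field on the zero-padded input at this output position is [8 9 0 / 6 8 0 / 7 8 0]. Elementwise product with the kernel and sum: 9·-1 + 0·-1 + 0·1.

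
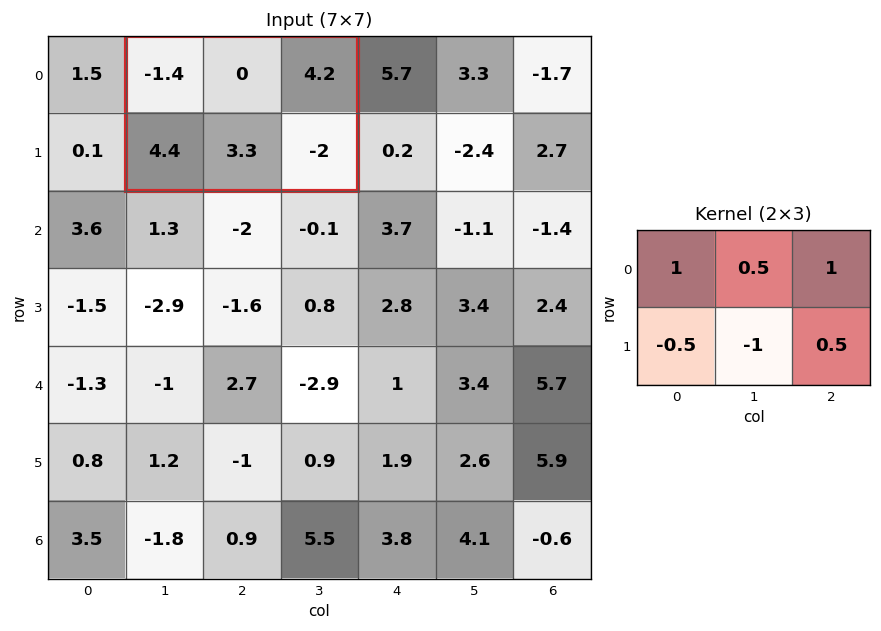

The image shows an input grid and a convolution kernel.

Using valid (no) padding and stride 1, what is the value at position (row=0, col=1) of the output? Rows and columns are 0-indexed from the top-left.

-3.7

The receptive field on the input at this output position is [-1.4 0 4.2 / 4.4 3.3 -2]. Elementwise product with the kernel and sum: -1.4·1 + 0·0.5 + 4.2·1 + 4.4·-0.5 + 3.3·-1 + -2·0.5.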